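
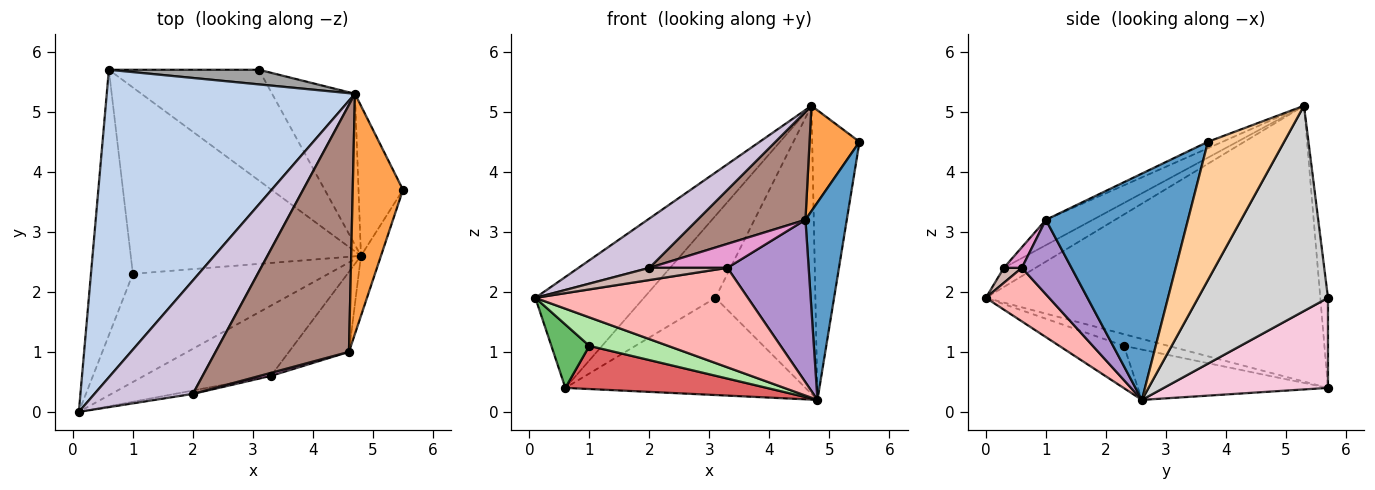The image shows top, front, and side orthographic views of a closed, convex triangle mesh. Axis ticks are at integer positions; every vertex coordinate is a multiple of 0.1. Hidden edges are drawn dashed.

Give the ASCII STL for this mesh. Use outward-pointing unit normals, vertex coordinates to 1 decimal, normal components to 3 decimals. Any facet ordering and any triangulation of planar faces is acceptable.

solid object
 facet normal 0.957 -0.278 -0.085
  outer loop
   vertex 4.6 1.0 3.2
   vertex 4.8 2.6 0.2
   vertex 5.5 3.7 4.5
  endloop
 endfacet
 facet normal -0.723 0.235 0.650
  outer loop
   vertex 4.7 5.3 5.1
   vertex 0.6 5.7 0.4
   vertex 0.1 0.0 1.9
  endloop
 endfacet
 facet normal -0.116 -0.399 0.909
  outer loop
   vertex 4.7 5.3 5.1
   vertex 4.6 1.0 3.2
   vertex 5.5 3.7 4.5
  endloop
 endfacet
 facet normal 0.820 0.509 -0.264
  outer loop
   vertex 4.7 5.3 5.1
   vertex 5.5 3.7 4.5
   vertex 4.8 2.6 0.2
  endloop
 endfacet
 facet normal -0.262 -0.224 -0.939
  outer loop
   vertex 1.0 2.3 1.1
   vertex 0.1 0.0 1.9
   vertex 0.6 5.7 0.4
  endloop
 endfacet
 facet normal -0.205 -0.249 -0.947
  outer loop
   vertex 1.0 2.3 1.1
   vertex 4.8 2.6 0.2
   vertex 0.1 0.0 1.9
  endloop
 endfacet
 facet normal -0.208 -0.221 -0.953
  outer loop
   vertex 1.0 2.3 1.1
   vertex 0.6 5.7 0.4
   vertex 4.8 2.6 0.2
  endloop
 endfacet
 facet normal 0.236 -0.794 -0.560
  outer loop
   vertex 3.3 0.6 2.4
   vertex 0.1 0.0 1.9
   vertex 4.8 2.6 0.2
  endloop
 endfacet
 facet normal 0.481 -0.787 -0.388
  outer loop
   vertex 3.3 0.6 2.4
   vertex 4.8 2.6 0.2
   vertex 4.6 1.0 3.2
  endloop
 endfacet
 facet normal -0.176 -0.393 0.903
  outer loop
   vertex 2.0 0.3 2.4
   vertex 4.7 5.3 5.1
   vertex 0.1 0.0 1.9
  endloop
 endfacet
 facet normal -0.171 -0.395 0.903
  outer loop
   vertex 2.0 0.3 2.4
   vertex 4.6 1.0 3.2
   vertex 4.7 5.3 5.1
  endloop
 endfacet
 facet normal 0.217 -0.941 -0.261
  outer loop
   vertex 2.0 0.3 2.4
   vertex 0.1 0.0 1.9
   vertex 3.3 0.6 2.4
  endloop
 endfacet
 facet normal 0.223 -0.967 0.121
  outer loop
   vertex 2.0 0.3 2.4
   vertex 3.3 0.6 2.4
   vertex 4.6 1.0 3.2
  endloop
 endfacet
 facet normal 0.411 0.601 -0.685
  outer loop
   vertex 3.1 5.7 1.9
   vertex 4.8 2.6 0.2
   vertex 0.6 5.7 0.4
  endloop
 endfacet
 facet normal -0.105 0.979 0.175
  outer loop
   vertex 3.1 5.7 1.9
   vertex 0.6 5.7 0.4
   vertex 4.7 5.3 5.1
  endloop
 endfacet
 facet normal 0.755 0.581 -0.305
  outer loop
   vertex 3.1 5.7 1.9
   vertex 4.7 5.3 5.1
   vertex 4.8 2.6 0.2
  endloop
 endfacet
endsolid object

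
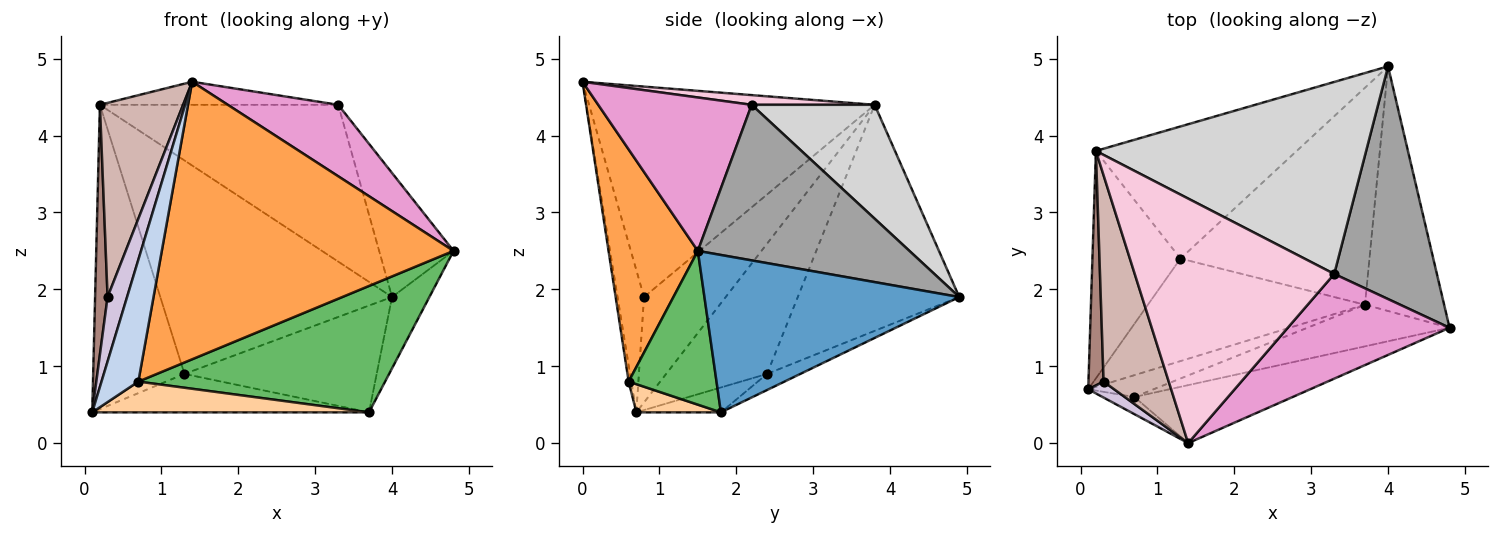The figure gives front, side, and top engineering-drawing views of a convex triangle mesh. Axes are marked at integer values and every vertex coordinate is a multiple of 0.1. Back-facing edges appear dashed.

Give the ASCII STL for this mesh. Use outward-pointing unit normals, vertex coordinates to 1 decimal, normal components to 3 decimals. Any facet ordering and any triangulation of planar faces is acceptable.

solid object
 facet normal 0.886 0.130 -0.445
  outer loop
   vertex 3.7 1.8 0.4
   vertex 4.0 4.9 1.9
   vertex 4.8 1.5 2.5
  endloop
 endfacet
 facet normal -0.072 -0.988 -0.139
  outer loop
   vertex 0.7 0.6 0.8
   vertex 1.4 0.0 4.7
   vertex 0.1 0.7 0.4
  endloop
 endfacet
 facet normal 0.287 -0.938 -0.196
  outer loop
   vertex 0.7 0.6 0.8
   vertex 4.8 1.5 2.5
   vertex 1.4 0.0 4.7
  endloop
 endfacet
 facet normal 0.242 -0.792 -0.561
  outer loop
   vertex 0.7 0.6 0.8
   vertex 0.1 0.7 0.4
   vertex 3.7 1.8 0.4
  endloop
 endfacet
 facet normal 0.320 -0.900 -0.296
  outer loop
   vertex 0.7 0.6 0.8
   vertex 3.7 1.8 0.4
   vertex 4.8 1.5 2.5
  endloop
 endfacet
 facet normal -0.663 0.600 -0.448
  outer loop
   vertex 1.3 2.4 0.9
   vertex 0.1 0.7 0.4
   vertex 0.2 3.8 4.4
  endloop
 endfacet
 facet normal -0.510 0.732 -0.453
  outer loop
   vertex 1.3 2.4 0.9
   vertex 0.2 3.8 4.4
   vertex 4.0 4.9 1.9
  endloop
 endfacet
 facet normal -0.107 0.349 -0.931
  outer loop
   vertex 1.3 2.4 0.9
   vertex 3.7 1.8 0.4
   vertex 0.1 0.7 0.4
  endloop
 endfacet
 facet normal -0.076 0.440 -0.895
  outer loop
   vertex 1.3 2.4 0.9
   vertex 4.0 4.9 1.9
   vertex 3.7 1.8 0.4
  endloop
 endfacet
 facet normal -0.797 -0.587 0.145
  outer loop
   vertex 0.3 0.8 1.9
   vertex 0.1 0.7 0.4
   vertex 1.4 0.0 4.7
  endloop
 endfacet
 facet normal -0.979 -0.150 0.140
  outer loop
   vertex 0.3 0.8 1.9
   vertex 0.2 3.8 4.4
   vertex 0.1 0.7 0.4
  endloop
 endfacet
 facet normal -0.920 -0.268 0.285
  outer loop
   vertex 0.3 0.8 1.9
   vertex 1.4 0.0 4.7
   vertex 0.2 3.8 4.4
  endloop
 endfacet
 facet normal 0.617 -0.444 0.650
  outer loop
   vertex 3.3 2.2 4.4
   vertex 1.4 0.0 4.7
   vertex 4.8 1.5 2.5
  endloop
 endfacet
 facet normal 0.048 0.094 0.994
  outer loop
   vertex 3.3 2.2 4.4
   vertex 0.2 3.8 4.4
   vertex 1.4 0.0 4.7
  endloop
 endfacet
 facet normal 0.801 0.282 0.528
  outer loop
   vertex 3.3 2.2 4.4
   vertex 4.8 1.5 2.5
   vertex 4.0 4.9 1.9
  endloop
 endfacet
 facet normal 0.310 0.601 0.736
  outer loop
   vertex 3.3 2.2 4.4
   vertex 4.0 4.9 1.9
   vertex 0.2 3.8 4.4
  endloop
 endfacet
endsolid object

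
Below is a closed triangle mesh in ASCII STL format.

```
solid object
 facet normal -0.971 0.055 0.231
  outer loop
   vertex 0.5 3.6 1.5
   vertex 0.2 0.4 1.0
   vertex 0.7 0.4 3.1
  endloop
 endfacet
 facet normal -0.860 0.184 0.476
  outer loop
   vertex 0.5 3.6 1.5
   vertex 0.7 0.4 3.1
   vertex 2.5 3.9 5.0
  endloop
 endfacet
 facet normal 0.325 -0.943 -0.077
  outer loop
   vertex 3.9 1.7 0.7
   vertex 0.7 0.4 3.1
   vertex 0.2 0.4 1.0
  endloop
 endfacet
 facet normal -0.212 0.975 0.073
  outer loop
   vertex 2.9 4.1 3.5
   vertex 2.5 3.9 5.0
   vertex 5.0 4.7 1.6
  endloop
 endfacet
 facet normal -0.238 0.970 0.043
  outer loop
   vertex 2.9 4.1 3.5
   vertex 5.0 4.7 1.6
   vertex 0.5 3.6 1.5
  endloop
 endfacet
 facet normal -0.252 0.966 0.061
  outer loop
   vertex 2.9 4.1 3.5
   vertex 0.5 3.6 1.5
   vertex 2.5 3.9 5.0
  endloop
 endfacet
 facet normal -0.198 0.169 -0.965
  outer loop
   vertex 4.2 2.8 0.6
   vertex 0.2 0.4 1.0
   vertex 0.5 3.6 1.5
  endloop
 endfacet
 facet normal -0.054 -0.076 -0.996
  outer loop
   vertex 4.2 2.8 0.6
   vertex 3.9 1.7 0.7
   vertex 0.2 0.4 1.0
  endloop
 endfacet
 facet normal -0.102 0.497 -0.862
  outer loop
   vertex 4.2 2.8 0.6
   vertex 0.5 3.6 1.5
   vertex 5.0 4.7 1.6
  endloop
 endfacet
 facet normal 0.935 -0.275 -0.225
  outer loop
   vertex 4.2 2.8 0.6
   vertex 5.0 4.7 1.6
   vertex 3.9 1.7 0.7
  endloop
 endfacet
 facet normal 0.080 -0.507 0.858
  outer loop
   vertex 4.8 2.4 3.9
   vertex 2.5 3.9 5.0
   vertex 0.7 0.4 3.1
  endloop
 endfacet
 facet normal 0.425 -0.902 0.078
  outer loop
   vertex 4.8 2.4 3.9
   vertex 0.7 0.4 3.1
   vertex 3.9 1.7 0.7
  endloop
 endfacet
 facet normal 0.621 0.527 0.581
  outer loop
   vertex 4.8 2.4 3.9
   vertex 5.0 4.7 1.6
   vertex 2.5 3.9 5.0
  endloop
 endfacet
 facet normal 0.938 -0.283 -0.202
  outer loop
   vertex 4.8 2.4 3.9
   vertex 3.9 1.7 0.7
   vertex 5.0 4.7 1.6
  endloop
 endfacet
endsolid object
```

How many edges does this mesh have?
21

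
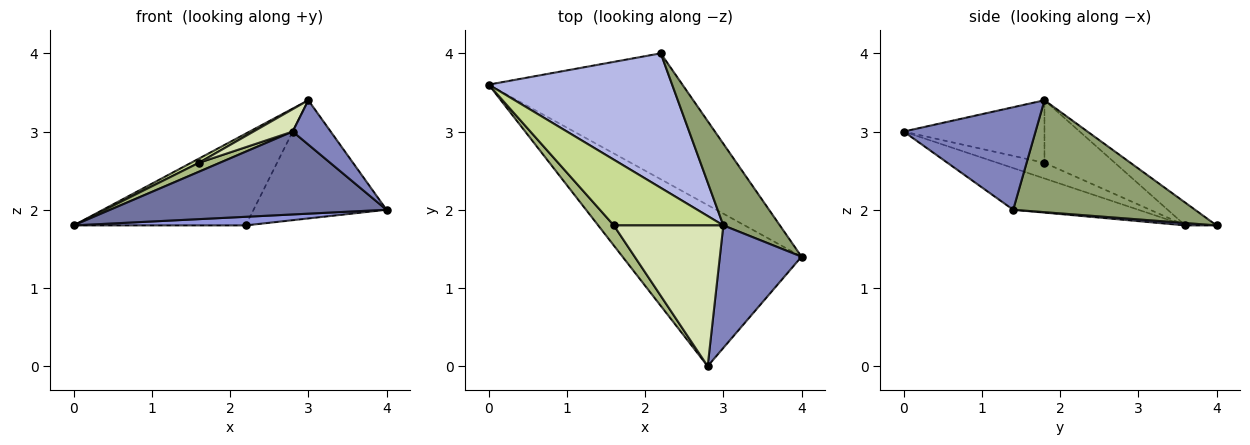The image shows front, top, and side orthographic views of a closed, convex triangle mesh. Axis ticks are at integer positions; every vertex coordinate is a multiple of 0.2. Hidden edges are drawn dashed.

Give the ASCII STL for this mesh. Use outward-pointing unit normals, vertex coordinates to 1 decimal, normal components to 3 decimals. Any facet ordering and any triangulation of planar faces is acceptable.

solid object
 facet normal -0.203 -0.448 -0.871
  outer loop
   vertex 2.8 0.0 3.0
   vertex 0.0 3.6 1.8
   vertex 4.0 1.4 2.0
  endloop
 endfacet
 facet normal 0.763 -0.220 0.608
  outer loop
   vertex 3.0 1.8 3.4
   vertex 2.8 0.0 3.0
   vertex 4.0 1.4 2.0
  endloop
 endfacet
 facet normal 0.012 -0.068 -0.998
  outer loop
   vertex 2.2 4.0 1.8
   vertex 4.0 1.4 2.0
   vertex 0.0 3.6 1.8
  endloop
 endfacet
 facet normal -0.102 0.561 0.822
  outer loop
   vertex 2.2 4.0 1.8
   vertex 0.0 3.6 1.8
   vertex 3.0 1.8 3.4
  endloop
 endfacet
 facet normal 0.747 0.547 0.378
  outer loop
   vertex 2.2 4.0 1.8
   vertex 3.0 1.8 3.4
   vertex 4.0 1.4 2.0
  endloop
 endfacet
 facet normal -0.675 -0.300 0.675
  outer loop
   vertex 1.6 1.8 2.6
   vertex 0.0 3.6 1.8
   vertex 2.8 0.0 3.0
  endloop
 endfacet
 facet normal -0.495 -0.055 0.867
  outer loop
   vertex 1.6 1.8 2.6
   vertex 3.0 1.8 3.4
   vertex 0.0 3.6 1.8
  endloop
 endfacet
 facet normal -0.491 -0.137 0.860
  outer loop
   vertex 1.6 1.8 2.6
   vertex 2.8 0.0 3.0
   vertex 3.0 1.8 3.4
  endloop
 endfacet
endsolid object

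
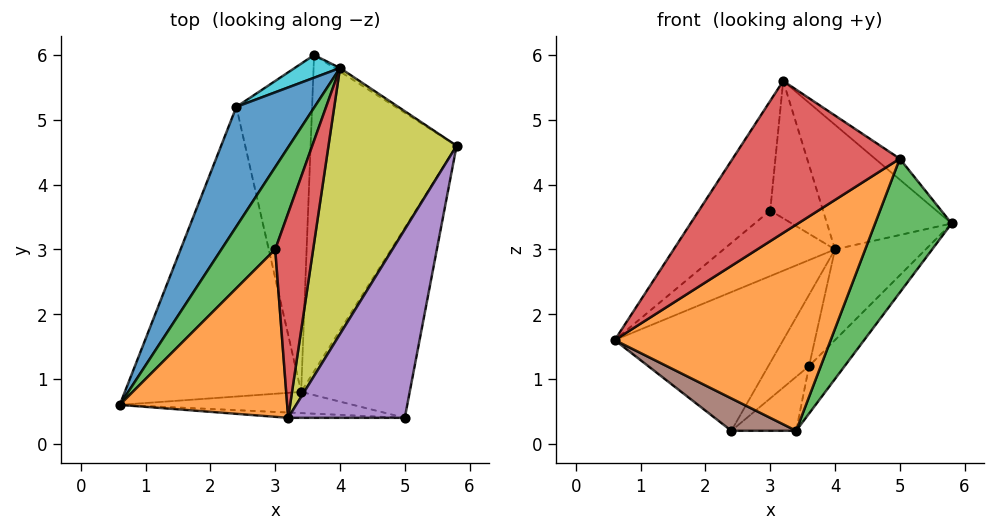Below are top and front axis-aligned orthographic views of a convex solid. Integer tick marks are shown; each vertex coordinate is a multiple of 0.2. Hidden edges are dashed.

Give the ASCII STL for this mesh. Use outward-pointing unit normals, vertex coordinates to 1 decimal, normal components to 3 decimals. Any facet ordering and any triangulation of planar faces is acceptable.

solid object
 facet normal 0.735 0.101 -0.671
  outer loop
   vertex 3.4 0.8 0.2
   vertex 3.6 6.0 1.2
   vertex 5.8 4.6 3.4
  endloop
 endfacet
 facet normal 0.020 -0.995 -0.102
  outer loop
   vertex 5.0 0.4 4.4
   vertex 0.6 0.6 1.6
   vertex 3.4 0.8 0.2
  endloop
 endfacet
 facet normal 0.895 -0.257 -0.365
  outer loop
   vertex 5.0 0.4 4.4
   vertex 3.4 0.8 0.2
   vertex 5.8 4.6 3.4
  endloop
 endfacet
 facet normal -0.023 -0.999 -0.035
  outer loop
   vertex 3.2 0.4 5.6
   vertex 0.6 0.6 1.6
   vertex 5.0 0.4 4.4
  endloop
 endfacet
 facet normal 0.552 0.092 0.829
  outer loop
   vertex 3.2 0.4 5.6
   vertex 5.0 0.4 4.4
   vertex 5.8 4.6 3.4
  endloop
 endfacet
 facet normal -0.439 -0.100 -0.893
  outer loop
   vertex 2.4 5.2 0.2
   vertex 3.4 0.8 0.2
   vertex 0.6 0.6 1.6
  endloop
 endfacet
 facet normal 0.581 0.132 -0.803
  outer loop
   vertex 2.4 5.2 0.2
   vertex 3.6 6.0 1.2
   vertex 3.4 0.8 0.2
  endloop
 endfacet
 facet normal 0.559 0.828 -0.032
  outer loop
   vertex 4.0 5.8 3.0
   vertex 5.8 4.6 3.4
   vertex 3.6 6.0 1.2
  endloop
 endfacet
 facet normal 0.081 0.423 0.903
  outer loop
   vertex 4.0 5.8 3.0
   vertex 3.2 0.4 5.6
   vertex 5.8 4.6 3.4
  endloop
 endfacet
 facet normal -0.664 0.713 0.227
  outer loop
   vertex 4.0 5.8 3.0
   vertex 3.6 6.0 1.2
   vertex 2.4 5.2 0.2
  endloop
 endfacet
 facet normal -0.819 0.435 0.375
  outer loop
   vertex 4.0 5.8 3.0
   vertex 2.4 5.2 0.2
   vertex 0.6 0.6 1.6
  endloop
 endfacet
 facet normal -0.780 0.343 0.524
  outer loop
   vertex 3.0 3.0 3.6
   vertex 0.6 0.6 1.6
   vertex 3.2 0.4 5.6
  endloop
 endfacet
 facet normal -0.787 0.384 0.483
  outer loop
   vertex 3.0 3.0 3.6
   vertex 4.0 5.8 3.0
   vertex 0.6 0.6 1.6
  endloop
 endfacet
 facet normal -0.728 0.382 0.569
  outer loop
   vertex 3.0 3.0 3.6
   vertex 3.2 0.4 5.6
   vertex 4.0 5.8 3.0
  endloop
 endfacet
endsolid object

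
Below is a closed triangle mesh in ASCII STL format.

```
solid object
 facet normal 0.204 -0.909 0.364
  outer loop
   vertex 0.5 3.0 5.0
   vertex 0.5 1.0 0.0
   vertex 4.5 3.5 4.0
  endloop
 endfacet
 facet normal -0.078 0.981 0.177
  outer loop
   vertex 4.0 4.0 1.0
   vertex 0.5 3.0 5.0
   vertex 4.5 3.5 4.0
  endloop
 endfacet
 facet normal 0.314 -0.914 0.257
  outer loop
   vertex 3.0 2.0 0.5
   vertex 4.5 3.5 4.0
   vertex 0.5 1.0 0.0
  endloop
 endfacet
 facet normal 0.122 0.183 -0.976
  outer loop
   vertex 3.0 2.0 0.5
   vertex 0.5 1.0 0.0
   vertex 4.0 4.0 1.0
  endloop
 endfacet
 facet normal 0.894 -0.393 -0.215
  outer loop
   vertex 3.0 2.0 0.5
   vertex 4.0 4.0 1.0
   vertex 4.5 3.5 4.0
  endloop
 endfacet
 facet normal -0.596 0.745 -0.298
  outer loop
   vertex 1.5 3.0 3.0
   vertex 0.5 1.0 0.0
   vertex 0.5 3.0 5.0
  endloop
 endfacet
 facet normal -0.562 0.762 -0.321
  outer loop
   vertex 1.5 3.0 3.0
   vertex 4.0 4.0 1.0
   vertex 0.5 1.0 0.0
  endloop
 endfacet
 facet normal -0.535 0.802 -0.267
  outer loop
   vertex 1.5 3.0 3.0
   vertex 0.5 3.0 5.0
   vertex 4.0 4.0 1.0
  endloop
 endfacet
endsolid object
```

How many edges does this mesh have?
12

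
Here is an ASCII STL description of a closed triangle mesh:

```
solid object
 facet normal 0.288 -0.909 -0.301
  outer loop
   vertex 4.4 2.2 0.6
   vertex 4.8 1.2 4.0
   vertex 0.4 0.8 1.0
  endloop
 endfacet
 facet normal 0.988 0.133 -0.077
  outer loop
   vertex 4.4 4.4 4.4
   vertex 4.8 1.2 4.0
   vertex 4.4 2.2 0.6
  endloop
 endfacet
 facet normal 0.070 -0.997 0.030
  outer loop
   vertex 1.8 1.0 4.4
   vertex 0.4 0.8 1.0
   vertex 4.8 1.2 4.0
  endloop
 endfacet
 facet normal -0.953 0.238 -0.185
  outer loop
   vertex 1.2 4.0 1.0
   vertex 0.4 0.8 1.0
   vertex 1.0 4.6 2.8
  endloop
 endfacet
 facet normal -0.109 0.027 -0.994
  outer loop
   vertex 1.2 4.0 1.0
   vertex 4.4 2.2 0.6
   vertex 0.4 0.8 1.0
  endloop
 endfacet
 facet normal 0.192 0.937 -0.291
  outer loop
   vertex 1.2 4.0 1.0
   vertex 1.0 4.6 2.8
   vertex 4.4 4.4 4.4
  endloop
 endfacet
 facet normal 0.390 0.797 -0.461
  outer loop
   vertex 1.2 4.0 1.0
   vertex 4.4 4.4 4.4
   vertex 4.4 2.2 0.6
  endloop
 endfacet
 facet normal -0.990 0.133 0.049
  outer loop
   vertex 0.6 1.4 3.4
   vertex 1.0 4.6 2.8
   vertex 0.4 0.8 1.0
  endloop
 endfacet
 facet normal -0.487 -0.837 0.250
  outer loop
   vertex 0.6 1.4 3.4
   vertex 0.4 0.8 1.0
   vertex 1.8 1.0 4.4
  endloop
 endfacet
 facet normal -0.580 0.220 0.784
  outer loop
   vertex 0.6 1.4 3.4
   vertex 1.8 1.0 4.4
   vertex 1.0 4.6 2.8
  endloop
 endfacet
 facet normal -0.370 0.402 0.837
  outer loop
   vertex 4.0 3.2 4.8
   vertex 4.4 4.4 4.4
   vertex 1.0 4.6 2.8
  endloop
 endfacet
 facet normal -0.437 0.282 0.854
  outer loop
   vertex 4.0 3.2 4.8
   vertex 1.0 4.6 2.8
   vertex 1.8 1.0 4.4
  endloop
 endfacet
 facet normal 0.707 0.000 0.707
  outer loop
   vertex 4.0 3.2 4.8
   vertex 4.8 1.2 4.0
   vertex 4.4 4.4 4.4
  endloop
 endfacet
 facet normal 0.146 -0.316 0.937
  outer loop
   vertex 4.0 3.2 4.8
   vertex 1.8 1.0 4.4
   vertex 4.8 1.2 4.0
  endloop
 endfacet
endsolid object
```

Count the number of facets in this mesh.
14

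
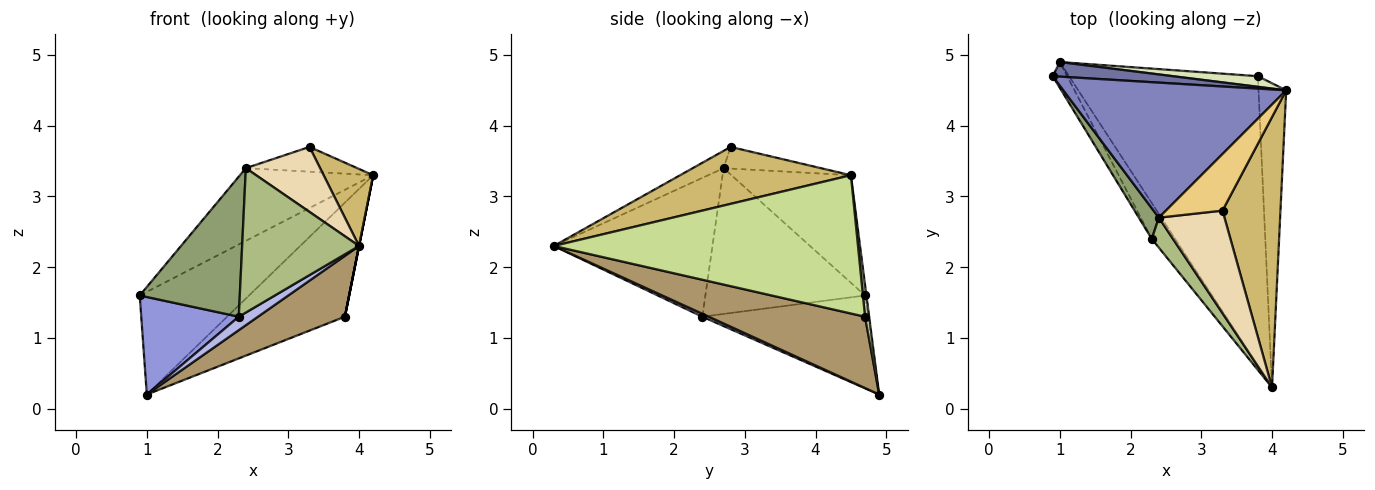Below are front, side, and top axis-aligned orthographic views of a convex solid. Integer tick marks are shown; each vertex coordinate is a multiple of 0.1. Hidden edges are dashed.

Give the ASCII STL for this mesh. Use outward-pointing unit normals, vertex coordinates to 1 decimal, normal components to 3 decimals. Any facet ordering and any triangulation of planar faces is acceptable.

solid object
 facet normal -0.012 0.990 0.141
  outer loop
   vertex 1.0 4.9 0.2
   vertex 0.9 4.7 1.6
   vertex 4.2 4.5 3.3
  endloop
 endfacet
 facet normal -0.391 0.436 0.810
  outer loop
   vertex 2.4 2.7 3.4
   vertex 4.2 4.5 3.3
   vertex 0.9 4.7 1.6
  endloop
 endfacet
 facet normal -0.854 -0.503 -0.133
  outer loop
   vertex 2.3 2.4 1.3
   vertex 0.9 4.7 1.6
   vertex 1.0 4.9 0.2
  endloop
 endfacet
 facet normal 0.116 -0.349 -0.930
  outer loop
   vertex 2.3 2.4 1.3
   vertex 1.0 4.9 0.2
   vertex 4.0 0.3 2.3
  endloop
 endfacet
 facet normal -0.842 -0.527 0.115
  outer loop
   vertex 2.3 2.4 1.3
   vertex 2.4 2.7 3.4
   vertex 0.9 4.7 1.6
  endloop
 endfacet
 facet normal -0.799 -0.589 0.122
  outer loop
   vertex 2.3 2.4 1.3
   vertex 4.0 0.3 2.3
   vertex 2.4 2.7 3.4
  endloop
 endfacet
 facet normal 0.981 0.000 -0.196
  outer loop
   vertex 3.8 4.7 1.3
   vertex 4.2 4.5 3.3
   vertex 4.0 0.3 2.3
  endloop
 endfacet
 facet normal 0.035 0.995 0.093
  outer loop
   vertex 3.8 4.7 1.3
   vertex 1.0 4.9 0.2
   vertex 4.2 4.5 3.3
  endloop
 endfacet
 facet normal 0.347 -0.193 -0.918
  outer loop
   vertex 3.8 4.7 1.3
   vertex 4.0 0.3 2.3
   vertex 1.0 4.9 0.2
  endloop
 endfacet
 facet normal 0.687 -0.199 0.699
  outer loop
   vertex 3.3 2.8 3.7
   vertex 4.0 0.3 2.3
   vertex 4.2 4.5 3.3
  endloop
 endfacet
 facet normal -0.330 0.378 0.865
  outer loop
   vertex 3.3 2.8 3.7
   vertex 4.2 4.5 3.3
   vertex 2.4 2.7 3.4
  endloop
 endfacet
 facet normal -0.217 -0.522 0.825
  outer loop
   vertex 3.3 2.8 3.7
   vertex 2.4 2.7 3.4
   vertex 4.0 0.3 2.3
  endloop
 endfacet
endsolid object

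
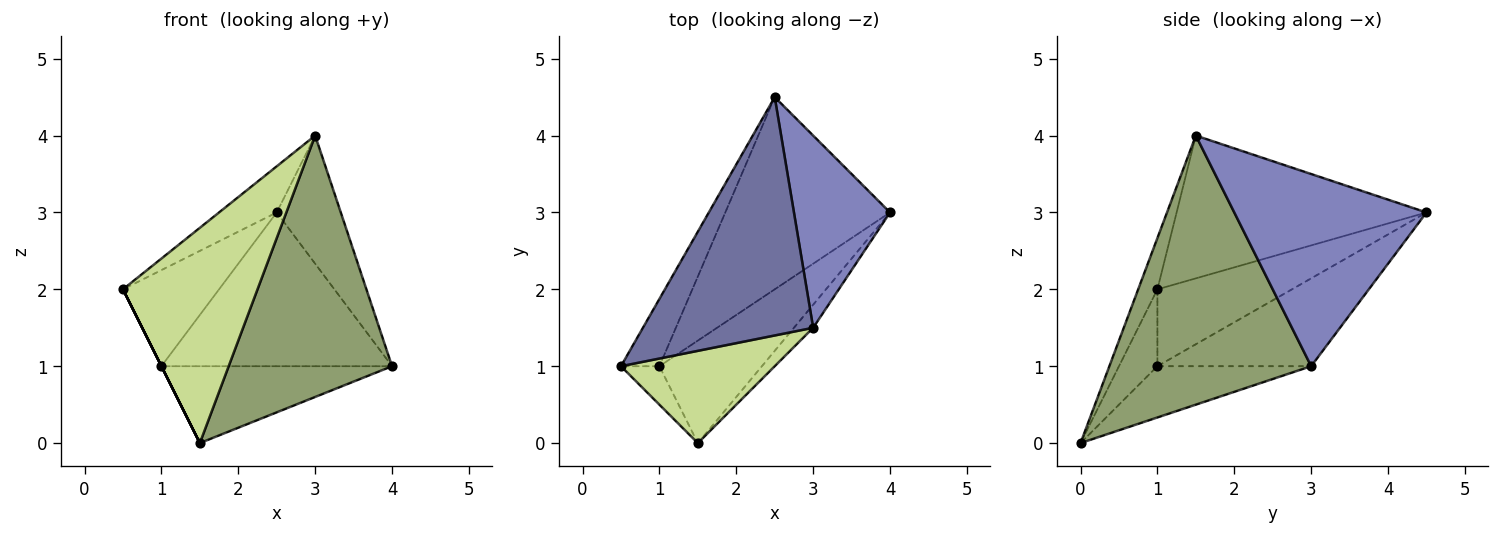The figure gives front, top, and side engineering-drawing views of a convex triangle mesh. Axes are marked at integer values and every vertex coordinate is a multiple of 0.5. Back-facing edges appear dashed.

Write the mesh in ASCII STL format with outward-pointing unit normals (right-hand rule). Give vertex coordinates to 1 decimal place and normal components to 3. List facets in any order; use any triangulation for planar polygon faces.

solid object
 facet normal -0.636 0.147 0.758
  outer loop
   vertex 3.0 1.5 4.0
   vertex 2.5 4.5 3.0
   vertex 0.5 1.0 2.0
  endloop
 endfacet
 facet normal 0.857 0.286 0.429
  outer loop
   vertex 3.0 1.5 4.0
   vertex 4.0 3.0 1.0
   vertex 2.5 4.5 3.0
  endloop
 endfacet
 facet normal -0.754 0.538 -0.377
  outer loop
   vertex 1.0 1.0 1.0
   vertex 0.5 1.0 2.0
   vertex 2.5 4.5 3.0
  endloop
 endfacet
 facet normal -0.384 0.577 -0.721
  outer loop
   vertex 1.0 1.0 1.0
   vertex 2.5 4.5 3.0
   vertex 4.0 3.0 1.0
  endloop
 endfacet
 facet normal 0.776 -0.628 -0.055
  outer loop
   vertex 1.5 0.0 0.0
   vertex 4.0 3.0 1.0
   vertex 3.0 1.5 4.0
  endloop
 endfacet
 facet normal -0.371 0.557 -0.743
  outer loop
   vertex 1.5 0.0 0.0
   vertex 1.0 1.0 1.0
   vertex 4.0 3.0 1.0
  endloop
 endfacet
 facet normal -0.130 -0.911 0.391
  outer loop
   vertex 1.5 0.0 0.0
   vertex 3.0 1.5 4.0
   vertex 0.5 1.0 2.0
  endloop
 endfacet
 facet normal -0.894 0.000 -0.447
  outer loop
   vertex 1.5 0.0 0.0
   vertex 0.5 1.0 2.0
   vertex 1.0 1.0 1.0
  endloop
 endfacet
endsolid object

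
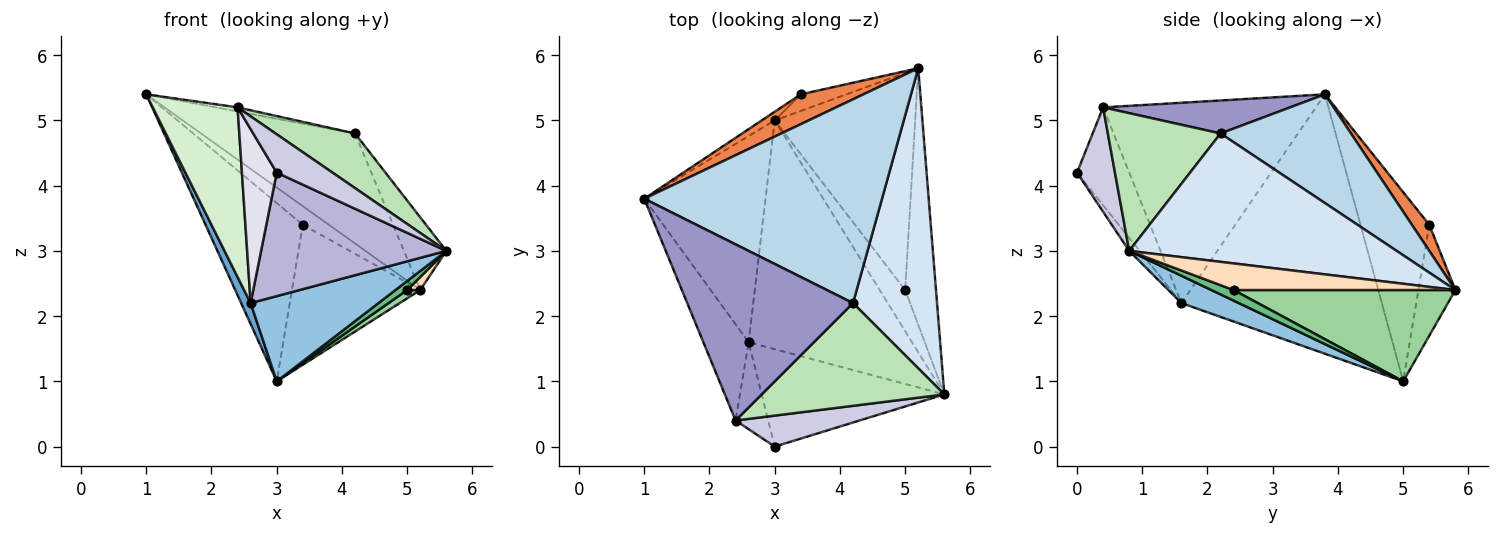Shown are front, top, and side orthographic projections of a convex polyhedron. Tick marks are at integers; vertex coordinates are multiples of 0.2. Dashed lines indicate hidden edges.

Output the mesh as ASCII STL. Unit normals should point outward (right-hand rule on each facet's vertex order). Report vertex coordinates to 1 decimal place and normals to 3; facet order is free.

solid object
 facet normal -0.905 -0.043 -0.423
  outer loop
   vertex 2.6 1.6 2.2
   vertex 1.0 3.8 5.4
   vertex 3.0 5.0 1.0
  endloop
 endfacet
 facet normal 0.155 -0.345 -0.926
  outer loop
   vertex 2.6 1.6 2.2
   vertex 3.0 5.0 1.0
   vertex 5.6 0.8 3.0
  endloop
 endfacet
 facet normal 0.373 0.441 0.816
  outer loop
   vertex 4.2 2.2 4.8
   vertex 5.2 5.8 2.4
   vertex 1.0 3.8 5.4
  endloop
 endfacet
 facet normal 0.829 0.132 0.543
  outer loop
   vertex 4.2 2.2 4.8
   vertex 5.6 0.8 3.0
   vertex 5.2 5.8 2.4
  endloop
 endfacet
 facet normal 0.333 0.500 0.800
  outer loop
   vertex 3.4 5.4 3.4
   vertex 1.0 3.8 5.4
   vertex 5.2 5.8 2.4
  endloop
 endfacet
 facet normal -0.577 0.816 -0.040
  outer loop
   vertex 3.4 5.4 3.4
   vertex 3.0 5.0 1.0
   vertex 1.0 3.8 5.4
  endloop
 endfacet
 facet normal -0.275 0.955 -0.113
  outer loop
   vertex 3.4 5.4 3.4
   vertex 5.2 5.8 2.4
   vertex 3.0 5.0 1.0
  endloop
 endfacet
 facet normal 0.653 -0.038 -0.756
  outer loop
   vertex 5.0 2.4 2.4
   vertex 5.2 5.8 2.4
   vertex 5.6 0.8 3.0
  endloop
 endfacet
 facet normal 0.375 -0.199 -0.905
  outer loop
   vertex 5.0 2.4 2.4
   vertex 5.6 0.8 3.0
   vertex 3.0 5.0 1.0
  endloop
 endfacet
 facet normal 0.545 -0.032 -0.838
  outer loop
   vertex 5.0 2.4 2.4
   vertex 3.0 5.0 1.0
   vertex 5.2 5.8 2.4
  endloop
 endfacet
 facet normal 0.554 -0.391 0.735
  outer loop
   vertex 2.4 0.4 5.2
   vertex 5.6 0.8 3.0
   vertex 4.2 2.2 4.8
  endloop
 endfacet
 facet normal -0.909 -0.362 -0.206
  outer loop
   vertex 2.4 0.4 5.2
   vertex 1.0 3.8 5.4
   vertex 2.6 1.6 2.2
  endloop
 endfacet
 facet normal 0.195 0.023 0.981
  outer loop
   vertex 2.4 0.4 5.2
   vertex 4.2 2.2 4.8
   vertex 1.0 3.8 5.4
  endloop
 endfacet
 facet normal -0.044 -0.784 -0.619
  outer loop
   vertex 3.0 0.0 4.2
   vertex 2.6 1.6 2.2
   vertex 5.6 0.8 3.0
  endloop
 endfacet
 facet normal 0.468 -0.687 0.556
  outer loop
   vertex 3.0 0.0 4.2
   vertex 5.6 0.8 3.0
   vertex 2.4 0.4 5.2
  endloop
 endfacet
 facet normal -0.802 -0.535 -0.267
  outer loop
   vertex 3.0 0.0 4.2
   vertex 2.4 0.4 5.2
   vertex 2.6 1.6 2.2
  endloop
 endfacet
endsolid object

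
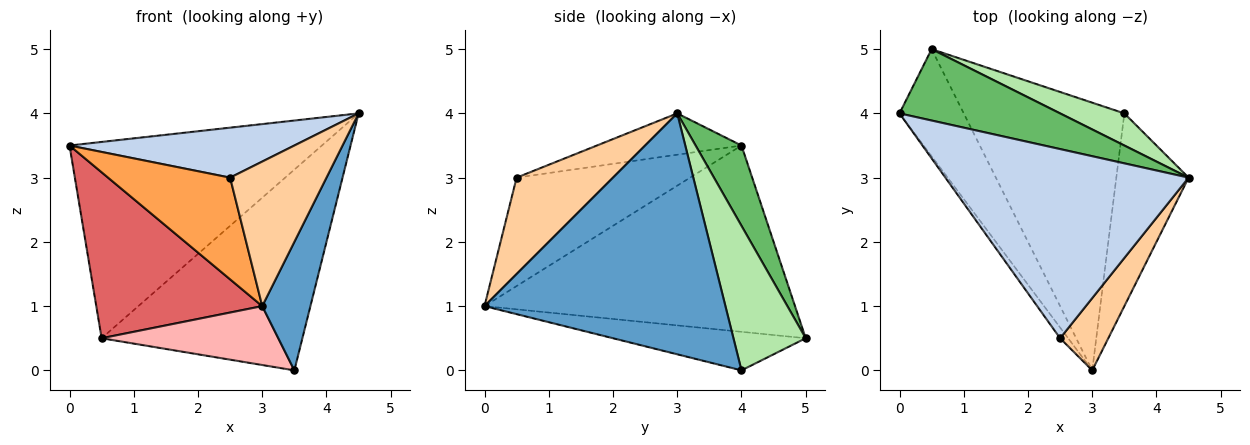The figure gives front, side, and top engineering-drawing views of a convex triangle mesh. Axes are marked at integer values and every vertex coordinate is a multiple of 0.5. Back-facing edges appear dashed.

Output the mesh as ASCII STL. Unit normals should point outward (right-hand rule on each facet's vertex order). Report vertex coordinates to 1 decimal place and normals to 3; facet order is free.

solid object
 facet normal 0.941 -0.188 -0.282
  outer loop
   vertex 3.5 4.0 0.0
   vertex 4.5 3.0 4.0
   vertex 3.0 0.0 1.0
  endloop
 endfacet
 facet normal -0.162 -0.252 0.954
  outer loop
   vertex 2.5 0.5 3.0
   vertex 4.5 3.0 4.0
   vertex 0.0 4.0 3.5
  endloop
 endfacet
 facet normal -0.816 -0.574 -0.060
  outer loop
   vertex 2.5 0.5 3.0
   vertex 0.0 4.0 3.5
   vertex 3.0 0.0 1.0
  endloop
 endfacet
 facet normal 0.667 -0.667 0.333
  outer loop
   vertex 2.5 0.5 3.0
   vertex 3.0 0.0 1.0
   vertex 4.5 3.0 4.0
  endloop
 endfacet
 facet normal 0.168 0.926 0.337
  outer loop
   vertex 0.5 5.0 0.5
   vertex 0.0 4.0 3.5
   vertex 4.5 3.0 4.0
  endloop
 endfacet
 facet normal 0.335 0.930 0.149
  outer loop
   vertex 0.5 5.0 0.5
   vertex 4.5 3.0 4.0
   vertex 3.5 4.0 0.0
  endloop
 endfacet
 facet normal -0.844 -0.451 -0.291
  outer loop
   vertex 0.5 5.0 0.5
   vertex 3.0 0.0 1.0
   vertex 0.0 4.0 3.5
  endloop
 endfacet
 facet normal -0.228 -0.209 -0.951
  outer loop
   vertex 0.5 5.0 0.5
   vertex 3.5 4.0 0.0
   vertex 3.0 0.0 1.0
  endloop
 endfacet
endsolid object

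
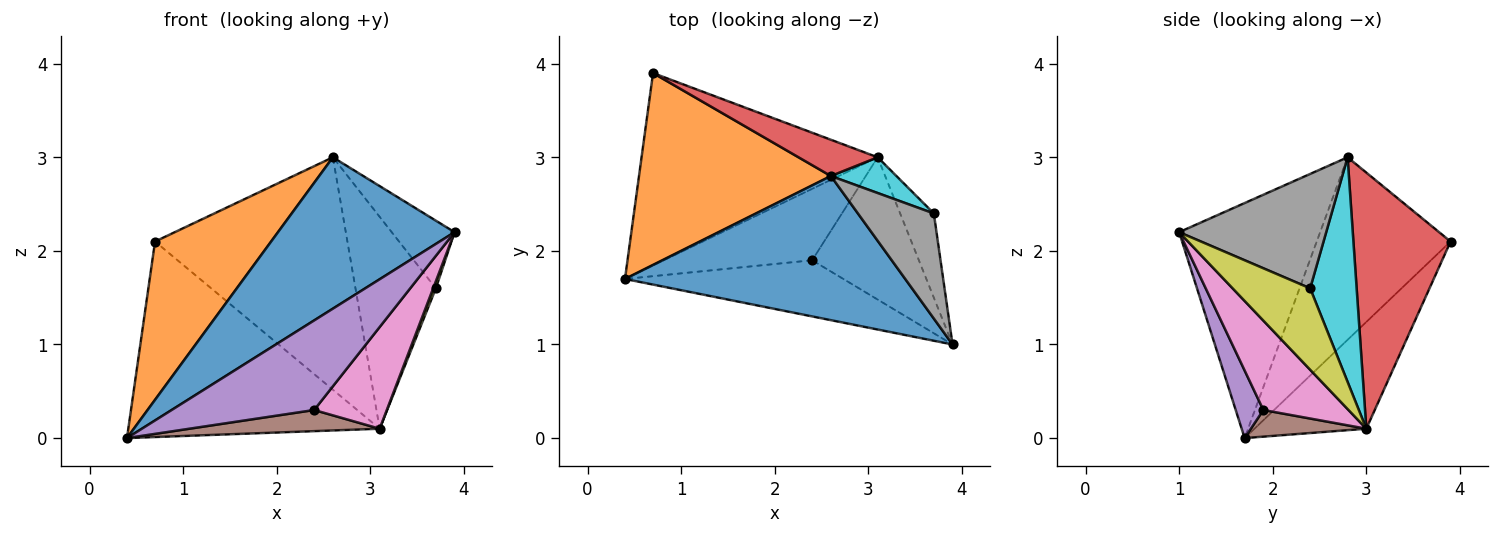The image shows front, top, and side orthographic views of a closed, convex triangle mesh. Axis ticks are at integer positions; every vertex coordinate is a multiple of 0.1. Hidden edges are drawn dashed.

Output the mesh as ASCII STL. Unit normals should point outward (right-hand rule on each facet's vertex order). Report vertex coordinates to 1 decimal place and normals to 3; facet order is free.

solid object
 facet normal -0.501 -0.627 0.597
  outer loop
   vertex 2.6 2.8 3.0
   vertex 0.4 1.7 0.0
   vertex 3.9 1.0 2.2
  endloop
 endfacet
 facet normal -0.592 -0.513 0.622
  outer loop
   vertex 2.6 2.8 3.0
   vertex 0.7 3.9 2.1
   vertex 0.4 1.7 0.0
  endloop
 endfacet
 facet normal -0.302 0.679 -0.669
  outer loop
   vertex 3.1 3.0 0.1
   vertex 0.4 1.7 0.0
   vertex 0.7 3.9 2.1
  endloop
 endfacet
 facet normal 0.446 0.884 0.138
  outer loop
   vertex 3.1 3.0 0.1
   vertex 0.7 3.9 2.1
   vertex 2.6 2.8 3.0
  endloop
 endfacet
 facet normal 0.162 -0.836 -0.524
  outer loop
   vertex 2.4 1.9 0.3
   vertex 3.9 1.0 2.2
   vertex 0.4 1.7 0.0
  endloop
 endfacet
 facet normal 0.170 -0.280 -0.945
  outer loop
   vertex 2.4 1.9 0.3
   vertex 0.4 1.7 0.0
   vertex 3.1 3.0 0.1
  endloop
 endfacet
 facet normal 0.563 -0.481 -0.672
  outer loop
   vertex 2.4 1.9 0.3
   vertex 3.1 3.0 0.1
   vertex 3.9 1.0 2.2
  endloop
 endfacet
 facet normal 0.785 0.335 0.521
  outer loop
   vertex 3.7 2.4 1.6
   vertex 2.6 2.8 3.0
   vertex 3.9 1.0 2.2
  endloop
 endfacet
 facet normal 0.924 -0.032 -0.382
  outer loop
   vertex 3.7 2.4 1.6
   vertex 3.9 1.0 2.2
   vertex 3.1 3.0 0.1
  endloop
 endfacet
 facet normal 0.495 0.857 0.144
  outer loop
   vertex 3.7 2.4 1.6
   vertex 3.1 3.0 0.1
   vertex 2.6 2.8 3.0
  endloop
 endfacet
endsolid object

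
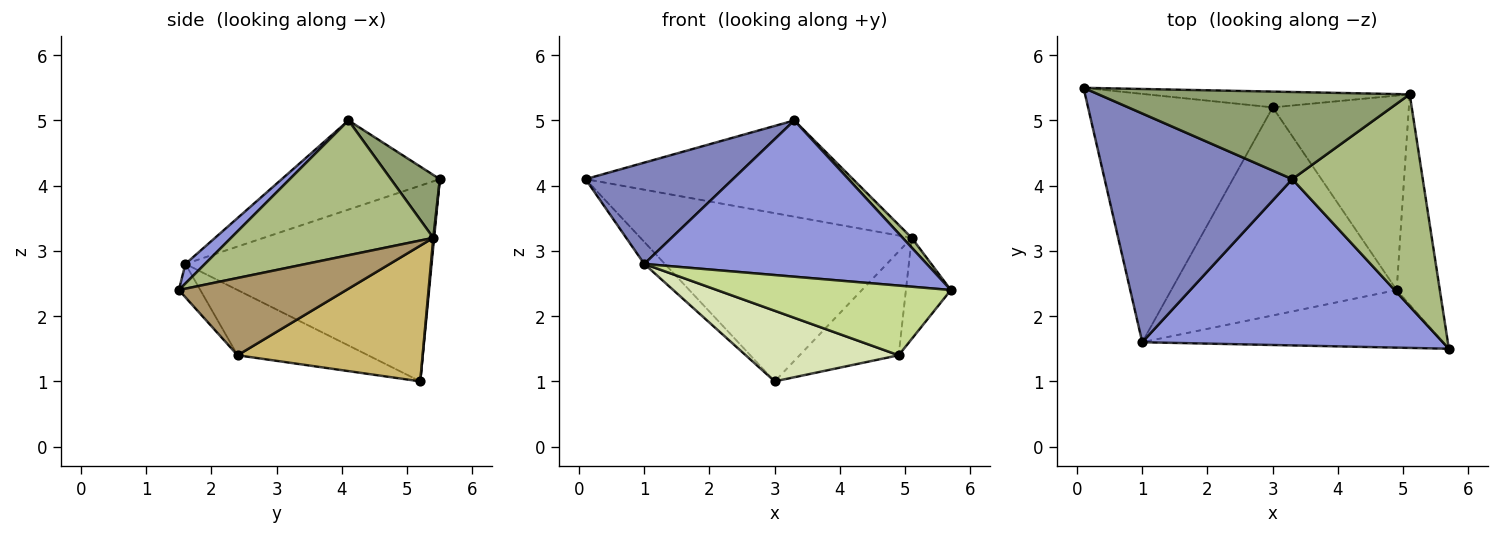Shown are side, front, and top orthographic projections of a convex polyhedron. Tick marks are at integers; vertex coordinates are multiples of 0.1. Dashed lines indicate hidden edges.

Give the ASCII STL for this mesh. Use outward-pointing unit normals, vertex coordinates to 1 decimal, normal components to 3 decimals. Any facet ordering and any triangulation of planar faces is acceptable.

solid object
 facet normal -0.726 0.061 -0.685
  outer loop
   vertex 1.0 1.6 2.8
   vertex 0.1 5.5 4.1
   vertex 3.0 5.2 1.0
  endloop
 endfacet
 facet normal -0.398 -0.371 0.839
  outer loop
   vertex 1.0 1.6 2.8
   vertex 3.3 4.1 5.0
   vertex 0.1 5.5 4.1
  endloop
 endfacet
 facet normal 0.047 -0.684 0.728
  outer loop
   vertex 1.0 1.6 2.8
   vertex 5.7 1.5 2.4
   vertex 3.3 4.1 5.0
  endloop
 endfacet
 facet normal 0.003 0.996 -0.093
  outer loop
   vertex 5.1 5.4 3.2
   vertex 3.0 5.2 1.0
   vertex 0.1 5.5 4.1
  endloop
 endfacet
 facet normal 0.134 0.735 0.665
  outer loop
   vertex 5.1 5.4 3.2
   vertex 0.1 5.5 4.1
   vertex 3.3 4.1 5.0
  endloop
 endfacet
 facet normal 0.718 -0.032 0.695
  outer loop
   vertex 5.1 5.4 3.2
   vertex 3.3 4.1 5.0
   vertex 5.7 1.5 2.4
  endloop
 endfacet
 facet normal -0.070 -0.769 -0.636
  outer loop
   vertex 4.9 2.4 1.4
   vertex 5.7 1.5 2.4
   vertex 1.0 1.6 2.8
  endloop
 endfacet
 facet normal -0.264 -0.310 -0.913
  outer loop
   vertex 4.9 2.4 1.4
   vertex 1.0 1.6 2.8
   vertex 3.0 5.2 1.0
  endloop
 endfacet
 facet normal 0.850 0.228 -0.475
  outer loop
   vertex 4.9 2.4 1.4
   vertex 5.1 5.4 3.2
   vertex 5.7 1.5 2.4
  endloop
 endfacet
 facet normal 0.660 0.353 -0.663
  outer loop
   vertex 4.9 2.4 1.4
   vertex 3.0 5.2 1.0
   vertex 5.1 5.4 3.2
  endloop
 endfacet
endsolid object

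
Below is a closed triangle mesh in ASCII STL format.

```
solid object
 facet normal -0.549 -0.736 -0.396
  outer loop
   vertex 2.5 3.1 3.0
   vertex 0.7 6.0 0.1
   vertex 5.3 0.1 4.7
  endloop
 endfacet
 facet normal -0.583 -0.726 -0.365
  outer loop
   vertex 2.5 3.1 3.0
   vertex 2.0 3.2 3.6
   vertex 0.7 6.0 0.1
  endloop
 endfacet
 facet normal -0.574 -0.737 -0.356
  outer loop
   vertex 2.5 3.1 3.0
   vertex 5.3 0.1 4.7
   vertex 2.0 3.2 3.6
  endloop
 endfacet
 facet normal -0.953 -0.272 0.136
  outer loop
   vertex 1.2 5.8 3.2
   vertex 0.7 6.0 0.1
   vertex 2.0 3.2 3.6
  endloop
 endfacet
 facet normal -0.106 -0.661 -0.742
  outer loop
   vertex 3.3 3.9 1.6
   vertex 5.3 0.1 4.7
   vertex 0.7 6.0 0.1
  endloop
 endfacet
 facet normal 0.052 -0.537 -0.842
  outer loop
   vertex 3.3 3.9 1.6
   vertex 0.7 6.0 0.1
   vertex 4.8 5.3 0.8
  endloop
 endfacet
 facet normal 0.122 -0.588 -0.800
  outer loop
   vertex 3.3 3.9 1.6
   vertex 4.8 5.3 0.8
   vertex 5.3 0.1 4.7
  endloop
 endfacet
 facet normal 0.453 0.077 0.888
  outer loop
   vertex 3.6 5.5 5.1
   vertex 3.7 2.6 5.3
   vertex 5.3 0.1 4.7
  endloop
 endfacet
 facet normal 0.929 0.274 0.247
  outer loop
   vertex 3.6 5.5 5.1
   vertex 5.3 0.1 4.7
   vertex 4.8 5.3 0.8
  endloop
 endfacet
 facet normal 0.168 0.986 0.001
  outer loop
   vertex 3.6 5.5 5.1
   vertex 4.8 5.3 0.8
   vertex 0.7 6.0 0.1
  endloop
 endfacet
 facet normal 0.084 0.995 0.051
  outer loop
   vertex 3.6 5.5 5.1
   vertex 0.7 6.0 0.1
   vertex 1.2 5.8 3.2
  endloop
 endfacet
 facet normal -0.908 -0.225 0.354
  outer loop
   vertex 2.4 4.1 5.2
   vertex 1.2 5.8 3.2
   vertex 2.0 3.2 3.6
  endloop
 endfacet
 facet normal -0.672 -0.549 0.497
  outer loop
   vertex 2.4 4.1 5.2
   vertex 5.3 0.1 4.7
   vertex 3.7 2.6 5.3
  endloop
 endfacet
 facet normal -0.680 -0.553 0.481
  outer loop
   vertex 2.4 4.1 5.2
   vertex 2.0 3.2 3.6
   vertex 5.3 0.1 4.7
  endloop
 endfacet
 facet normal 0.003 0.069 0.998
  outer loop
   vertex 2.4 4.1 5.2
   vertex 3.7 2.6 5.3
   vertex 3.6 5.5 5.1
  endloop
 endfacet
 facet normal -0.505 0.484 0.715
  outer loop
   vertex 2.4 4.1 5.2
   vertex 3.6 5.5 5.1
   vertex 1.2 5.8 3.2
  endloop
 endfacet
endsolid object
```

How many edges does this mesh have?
24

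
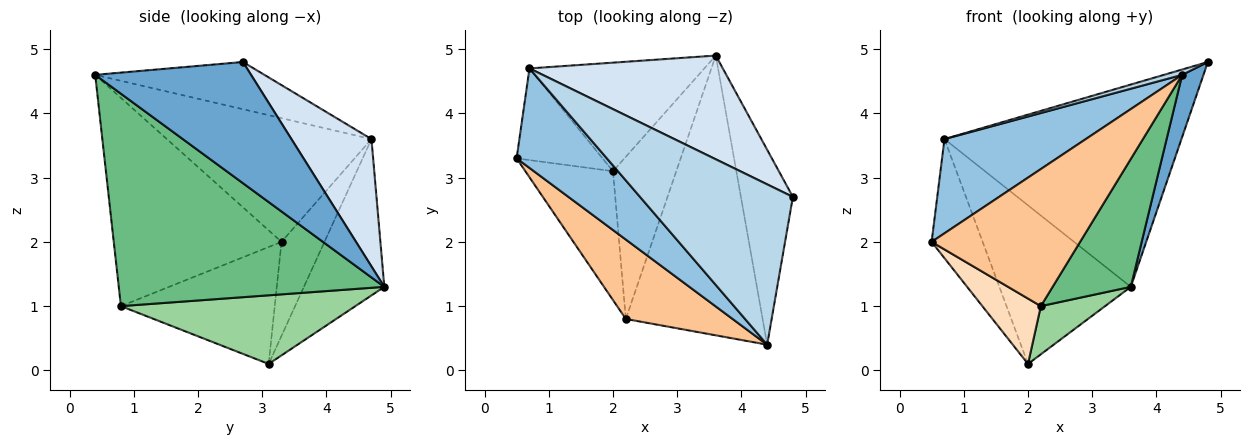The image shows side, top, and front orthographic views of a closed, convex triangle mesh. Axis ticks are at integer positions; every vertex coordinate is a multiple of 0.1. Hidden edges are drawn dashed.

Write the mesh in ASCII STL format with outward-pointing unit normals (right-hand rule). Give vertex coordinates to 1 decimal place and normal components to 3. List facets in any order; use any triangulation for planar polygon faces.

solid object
 facet normal 0.912 -0.125 -0.391
  outer loop
   vertex 3.6 4.9 1.3
   vertex 4.8 2.7 4.8
   vertex 4.4 0.4 4.6
  endloop
 endfacet
 facet normal -0.705 -0.487 0.515
  outer loop
   vertex 0.7 4.7 3.6
   vertex 0.5 3.3 2.0
   vertex 4.4 0.4 4.6
  endloop
 endfacet
 facet normal -0.295 -0.032 0.955
  outer loop
   vertex 0.7 4.7 3.6
   vertex 4.4 0.4 4.6
   vertex 4.8 2.7 4.8
  endloop
 endfacet
 facet normal 0.288 0.852 0.437
  outer loop
   vertex 0.7 4.7 3.6
   vertex 4.8 2.7 4.8
   vertex 3.6 4.9 1.3
  endloop
 endfacet
 facet normal -0.555 0.659 -0.507
  outer loop
   vertex 0.7 4.7 3.6
   vertex 2.0 3.1 0.1
   vertex 0.5 3.3 2.0
  endloop
 endfacet
 facet normal -0.451 0.737 -0.504
  outer loop
   vertex 0.7 4.7 3.6
   vertex 3.6 4.9 1.3
   vertex 2.0 3.1 0.1
  endloop
 endfacet
 facet normal -0.699 -0.619 0.358
  outer loop
   vertex 2.2 0.8 1.0
   vertex 4.4 0.4 4.6
   vertex 0.5 3.3 2.0
  endloop
 endfacet
 facet normal -0.766 -0.291 -0.574
  outer loop
   vertex 2.2 0.8 1.0
   vertex 0.5 3.3 2.0
   vertex 2.0 3.1 0.1
  endloop
 endfacet
 facet normal 0.816 -0.240 -0.525
  outer loop
   vertex 2.2 0.8 1.0
   vertex 3.6 4.9 1.3
   vertex 4.4 0.4 4.6
  endloop
 endfacet
 facet normal 0.721 -0.197 -0.665
  outer loop
   vertex 2.2 0.8 1.0
   vertex 2.0 3.1 0.1
   vertex 3.6 4.9 1.3
  endloop
 endfacet
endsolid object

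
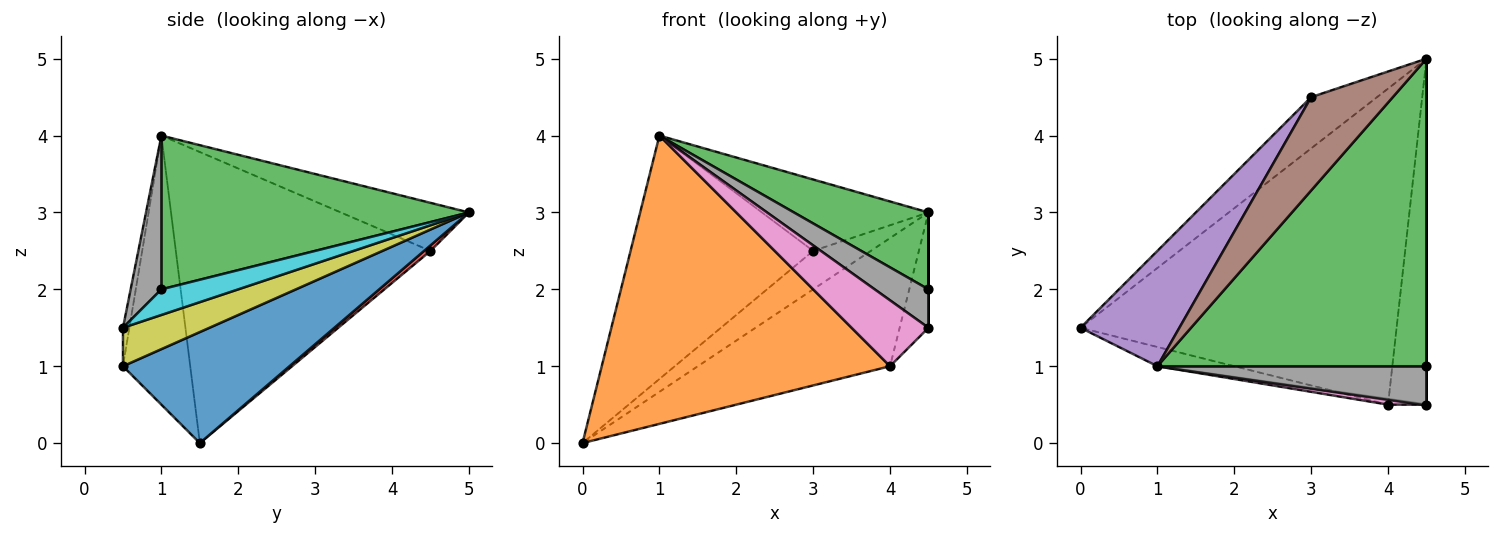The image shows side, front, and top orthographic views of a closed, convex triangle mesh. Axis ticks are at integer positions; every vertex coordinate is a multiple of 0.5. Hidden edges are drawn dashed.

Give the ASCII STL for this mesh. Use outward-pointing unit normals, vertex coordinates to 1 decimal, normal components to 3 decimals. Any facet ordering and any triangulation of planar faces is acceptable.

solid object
 facet normal 0.310 0.357 -0.881
  outer loop
   vertex 4.0 0.5 1.0
   vertex 0.0 1.5 0.0
   vertex 4.5 5.0 3.0
  endloop
 endfacet
 facet normal -0.227 -0.972 -0.065
  outer loop
   vertex 1.0 1.0 4.0
   vertex 0.0 1.5 0.0
   vertex 4.0 0.5 1.0
  endloop
 endfacet
 facet normal 0.485 -0.212 0.848
  outer loop
   vertex 4.5 1.0 2.0
   vertex 4.5 5.0 3.0
   vertex 1.0 1.0 4.0
  endloop
 endfacet
 facet normal 0.067 0.599 -0.798
  outer loop
   vertex 3.0 4.5 2.5
   vertex 4.5 5.0 3.0
   vertex 0.0 1.5 0.0
  endloop
 endfacet
 facet normal -0.783 0.562 0.266
  outer loop
   vertex 3.0 4.5 2.5
   vertex 0.0 1.5 0.0
   vertex 1.0 1.0 4.0
  endloop
 endfacet
 facet normal -0.423 0.550 0.720
  outer loop
   vertex 3.0 4.5 2.5
   vertex 1.0 1.0 4.0
   vertex 4.5 5.0 3.0
  endloop
 endfacet
 facet normal -0.083 -0.993 0.083
  outer loop
   vertex 4.5 0.5 1.5
   vertex 1.0 1.0 4.0
   vertex 4.0 0.5 1.0
  endloop
 endfacet
 facet normal 0.375 -0.656 0.656
  outer loop
   vertex 4.5 0.5 1.5
   vertex 4.5 1.0 2.0
   vertex 1.0 1.0 4.0
  endloop
 endfacet
 facet normal 0.688 0.229 -0.688
  outer loop
   vertex 4.5 0.5 1.5
   vertex 4.0 0.5 1.0
   vertex 4.5 5.0 3.0
  endloop
 endfacet
 facet normal 1.000 0.000 0.000
  outer loop
   vertex 4.5 0.5 1.5
   vertex 4.5 5.0 3.0
   vertex 4.5 1.0 2.0
  endloop
 endfacet
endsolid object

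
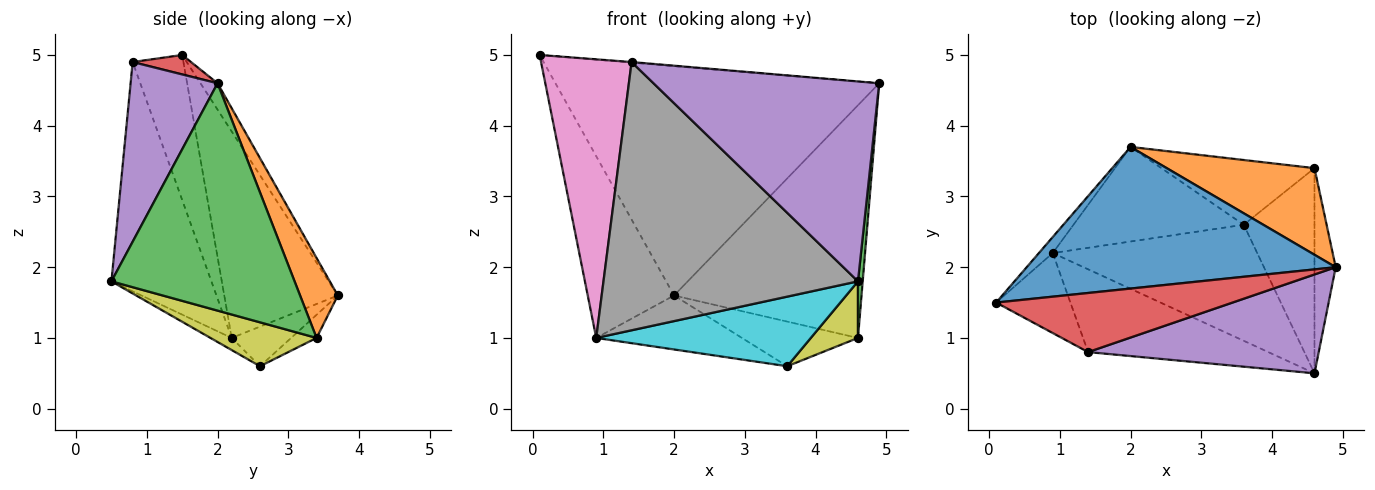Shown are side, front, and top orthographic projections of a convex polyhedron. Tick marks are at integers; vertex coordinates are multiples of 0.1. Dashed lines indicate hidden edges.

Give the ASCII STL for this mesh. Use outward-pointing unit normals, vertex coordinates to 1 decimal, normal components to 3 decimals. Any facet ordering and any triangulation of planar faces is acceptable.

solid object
 facet normal -0.045 0.850 0.525
  outer loop
   vertex 2.0 3.7 1.6
   vertex 0.1 1.5 5.0
   vertex 4.9 2.0 4.6
  endloop
 endfacet
 facet normal 0.185 0.921 0.343
  outer loop
   vertex 4.6 3.4 1.0
   vertex 2.0 3.7 1.6
   vertex 4.9 2.0 4.6
  endloop
 endfacet
 facet normal 0.995 -0.026 -0.093
  outer loop
   vertex 4.6 3.4 1.0
   vertex 4.9 2.0 4.6
   vertex 4.6 0.5 1.8
  endloop
 endfacet
 facet normal 0.082 0.010 0.997
  outer loop
   vertex 1.4 0.8 4.9
   vertex 4.9 2.0 4.6
   vertex 0.1 1.5 5.0
  endloop
 endfacet
 facet normal 0.326 -0.847 0.419
  outer loop
   vertex 1.4 0.8 4.9
   vertex 4.6 0.5 1.8
   vertex 4.9 2.0 4.6
  endloop
 endfacet
 facet normal -0.795 0.604 -0.053
  outer loop
   vertex 0.9 2.2 1.0
   vertex 0.1 1.5 5.0
   vertex 2.0 3.7 1.6
  endloop
 endfacet
 facet normal -0.474 -0.846 -0.243
  outer loop
   vertex 0.9 2.2 1.0
   vertex 1.4 0.8 4.9
   vertex 0.1 1.5 5.0
  endloop
 endfacet
 facet normal -0.351 -0.895 -0.276
  outer loop
   vertex 0.9 2.2 1.0
   vertex 4.6 0.5 1.8
   vertex 1.4 0.8 4.9
  endloop
 endfacet
 facet normal 0.513 -0.228 -0.827
  outer loop
   vertex 3.6 2.6 0.6
   vertex 4.6 3.4 1.0
   vertex 4.6 0.5 1.8
  endloop
 endfacet
 facet normal -0.051 -0.514 -0.857
  outer loop
   vertex 3.6 2.6 0.6
   vertex 4.6 0.5 1.8
   vertex 0.9 2.2 1.0
  endloop
 endfacet
 facet normal -0.124 0.563 -0.817
  outer loop
   vertex 3.6 2.6 0.6
   vertex 2.0 3.7 1.6
   vertex 4.6 3.4 1.0
  endloop
 endfacet
 facet normal -0.198 0.486 -0.851
  outer loop
   vertex 3.6 2.6 0.6
   vertex 0.9 2.2 1.0
   vertex 2.0 3.7 1.6
  endloop
 endfacet
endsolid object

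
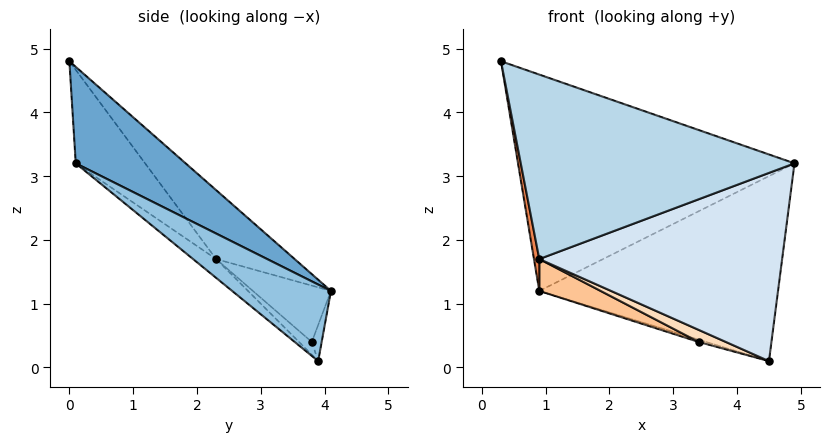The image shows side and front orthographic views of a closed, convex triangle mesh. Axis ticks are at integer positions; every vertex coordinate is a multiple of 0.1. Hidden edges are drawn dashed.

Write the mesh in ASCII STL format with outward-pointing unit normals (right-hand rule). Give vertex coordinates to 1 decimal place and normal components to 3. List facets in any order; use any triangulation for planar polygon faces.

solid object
 facet normal 0.246 0.619 0.746
  outer loop
   vertex 0.9 4.1 1.2
   vertex 0.3 0.0 4.8
   vertex 4.9 0.1 3.2
  endloop
 endfacet
 facet normal 0.259 0.627 0.735
  outer loop
   vertex 4.5 3.9 0.1
   vertex 0.9 4.1 1.2
   vertex 4.9 0.1 3.2
  endloop
 endfacet
 facet normal -0.195 -0.769 -0.608
  outer loop
   vertex 0.9 2.3 1.7
   vertex 4.9 0.1 3.2
   vertex 0.3 0.0 4.8
  endloop
 endfacet
 facet normal -0.060 -0.635 -0.770
  outer loop
   vertex 0.9 2.3 1.7
   vertex 4.5 3.9 0.1
   vertex 4.9 0.1 3.2
  endloop
 endfacet
 facet normal -0.969 -0.066 -0.236
  outer loop
   vertex 0.9 2.3 1.7
   vertex 0.3 0.0 4.8
   vertex 0.9 4.1 1.2
  endloop
 endfacet
 facet normal -0.275 0.210 -0.938
  outer loop
   vertex 3.4 3.8 0.4
   vertex 0.9 4.1 1.2
   vertex 4.5 3.9 0.1
  endloop
 endfacet
 facet normal -0.322 -0.253 -0.912
  outer loop
   vertex 3.4 3.8 0.4
   vertex 0.9 2.3 1.7
   vertex 0.9 4.1 1.2
  endloop
 endfacet
 facet normal -0.201 -0.428 -0.881
  outer loop
   vertex 3.4 3.8 0.4
   vertex 4.5 3.9 0.1
   vertex 0.9 2.3 1.7
  endloop
 endfacet
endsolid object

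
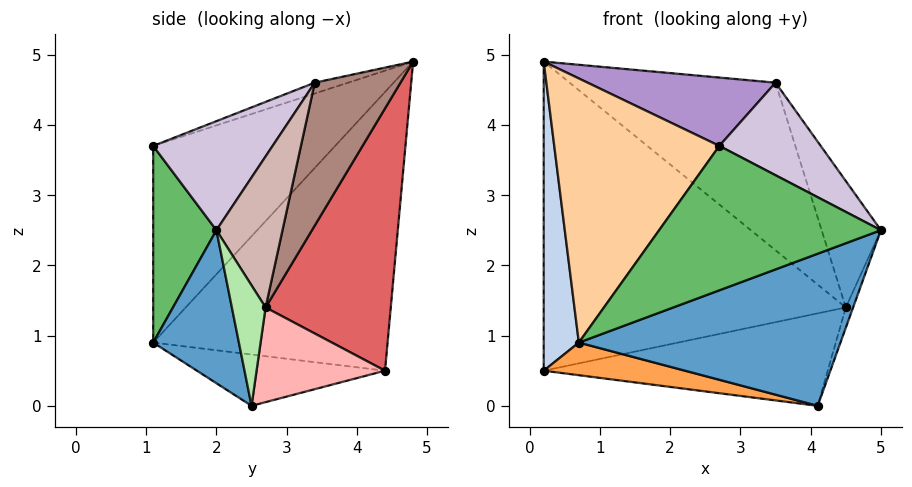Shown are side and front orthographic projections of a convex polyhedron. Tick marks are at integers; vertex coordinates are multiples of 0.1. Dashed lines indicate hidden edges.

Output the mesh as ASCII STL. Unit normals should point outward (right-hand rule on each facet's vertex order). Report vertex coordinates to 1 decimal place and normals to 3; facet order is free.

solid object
 facet normal 0.298 -0.910 -0.289
  outer loop
   vertex 4.1 2.5 0.0
   vertex 5.0 2.0 2.5
   vertex 0.7 1.1 0.9
  endloop
 endfacet
 facet normal -0.989 -0.148 0.013
  outer loop
   vertex 0.2 4.4 0.5
   vertex 0.7 1.1 0.9
   vertex 0.2 4.8 4.9
  endloop
 endfacet
 facet normal -0.196 -0.147 -0.969
  outer loop
   vertex 0.2 4.4 0.5
   vertex 4.1 2.5 0.0
   vertex 0.7 1.1 0.9
  endloop
 endfacet
 facet normal -0.655 -0.594 0.468
  outer loop
   vertex 2.7 1.1 3.7
   vertex 0.2 4.8 4.9
   vertex 0.7 1.1 0.9
  endloop
 endfacet
 facet normal 0.269 -0.944 -0.192
  outer loop
   vertex 2.7 1.1 3.7
   vertex 0.7 1.1 0.9
   vertex 5.0 2.0 2.5
  endloop
 endfacet
 facet normal 0.934 0.202 -0.296
  outer loop
   vertex 4.5 2.7 1.4
   vertex 5.0 2.0 2.5
   vertex 4.1 2.5 0.0
  endloop
 endfacet
 facet normal 0.381 0.921 -0.084
  outer loop
   vertex 4.5 2.7 1.4
   vertex 0.2 4.4 0.5
   vertex 0.2 4.8 4.9
  endloop
 endfacet
 facet normal 0.400 0.884 -0.241
  outer loop
   vertex 4.5 2.7 1.4
   vertex 4.1 2.5 0.0
   vertex 0.2 4.4 0.5
  endloop
 endfacet
 facet normal -0.061 -0.345 0.937
  outer loop
   vertex 3.5 3.4 4.6
   vertex 0.2 4.8 4.9
   vertex 2.7 1.1 3.7
  endloop
 endfacet
 facet normal 0.546 -0.463 0.698
  outer loop
   vertex 3.5 3.4 4.6
   vertex 2.7 1.1 3.7
   vertex 5.0 2.0 2.5
  endloop
 endfacet
 facet normal 0.383 0.920 -0.082
  outer loop
   vertex 3.5 3.4 4.6
   vertex 4.5 2.7 1.4
   vertex 0.2 4.8 4.9
  endloop
 endfacet
 facet normal 0.742 0.665 0.086
  outer loop
   vertex 3.5 3.4 4.6
   vertex 5.0 2.0 2.5
   vertex 4.5 2.7 1.4
  endloop
 endfacet
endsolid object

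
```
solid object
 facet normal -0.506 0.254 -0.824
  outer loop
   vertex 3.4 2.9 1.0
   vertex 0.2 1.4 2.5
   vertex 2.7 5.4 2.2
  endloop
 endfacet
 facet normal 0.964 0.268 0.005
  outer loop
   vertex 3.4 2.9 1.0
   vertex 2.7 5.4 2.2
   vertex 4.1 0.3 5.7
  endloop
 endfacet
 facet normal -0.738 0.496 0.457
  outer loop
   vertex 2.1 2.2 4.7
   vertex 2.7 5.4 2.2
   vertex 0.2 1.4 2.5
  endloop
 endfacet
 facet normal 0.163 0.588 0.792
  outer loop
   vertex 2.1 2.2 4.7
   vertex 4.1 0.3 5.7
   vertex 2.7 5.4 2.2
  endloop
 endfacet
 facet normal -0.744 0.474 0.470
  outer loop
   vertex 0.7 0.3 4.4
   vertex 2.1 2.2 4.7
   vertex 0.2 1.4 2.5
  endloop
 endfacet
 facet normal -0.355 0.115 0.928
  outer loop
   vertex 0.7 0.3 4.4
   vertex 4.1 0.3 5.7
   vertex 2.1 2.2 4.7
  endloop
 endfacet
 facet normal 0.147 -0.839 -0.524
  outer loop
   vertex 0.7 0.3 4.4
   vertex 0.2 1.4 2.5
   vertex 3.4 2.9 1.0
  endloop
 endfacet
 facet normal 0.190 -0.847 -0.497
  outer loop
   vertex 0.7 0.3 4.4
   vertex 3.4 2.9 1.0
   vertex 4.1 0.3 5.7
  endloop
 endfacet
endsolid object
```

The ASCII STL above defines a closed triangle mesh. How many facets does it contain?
8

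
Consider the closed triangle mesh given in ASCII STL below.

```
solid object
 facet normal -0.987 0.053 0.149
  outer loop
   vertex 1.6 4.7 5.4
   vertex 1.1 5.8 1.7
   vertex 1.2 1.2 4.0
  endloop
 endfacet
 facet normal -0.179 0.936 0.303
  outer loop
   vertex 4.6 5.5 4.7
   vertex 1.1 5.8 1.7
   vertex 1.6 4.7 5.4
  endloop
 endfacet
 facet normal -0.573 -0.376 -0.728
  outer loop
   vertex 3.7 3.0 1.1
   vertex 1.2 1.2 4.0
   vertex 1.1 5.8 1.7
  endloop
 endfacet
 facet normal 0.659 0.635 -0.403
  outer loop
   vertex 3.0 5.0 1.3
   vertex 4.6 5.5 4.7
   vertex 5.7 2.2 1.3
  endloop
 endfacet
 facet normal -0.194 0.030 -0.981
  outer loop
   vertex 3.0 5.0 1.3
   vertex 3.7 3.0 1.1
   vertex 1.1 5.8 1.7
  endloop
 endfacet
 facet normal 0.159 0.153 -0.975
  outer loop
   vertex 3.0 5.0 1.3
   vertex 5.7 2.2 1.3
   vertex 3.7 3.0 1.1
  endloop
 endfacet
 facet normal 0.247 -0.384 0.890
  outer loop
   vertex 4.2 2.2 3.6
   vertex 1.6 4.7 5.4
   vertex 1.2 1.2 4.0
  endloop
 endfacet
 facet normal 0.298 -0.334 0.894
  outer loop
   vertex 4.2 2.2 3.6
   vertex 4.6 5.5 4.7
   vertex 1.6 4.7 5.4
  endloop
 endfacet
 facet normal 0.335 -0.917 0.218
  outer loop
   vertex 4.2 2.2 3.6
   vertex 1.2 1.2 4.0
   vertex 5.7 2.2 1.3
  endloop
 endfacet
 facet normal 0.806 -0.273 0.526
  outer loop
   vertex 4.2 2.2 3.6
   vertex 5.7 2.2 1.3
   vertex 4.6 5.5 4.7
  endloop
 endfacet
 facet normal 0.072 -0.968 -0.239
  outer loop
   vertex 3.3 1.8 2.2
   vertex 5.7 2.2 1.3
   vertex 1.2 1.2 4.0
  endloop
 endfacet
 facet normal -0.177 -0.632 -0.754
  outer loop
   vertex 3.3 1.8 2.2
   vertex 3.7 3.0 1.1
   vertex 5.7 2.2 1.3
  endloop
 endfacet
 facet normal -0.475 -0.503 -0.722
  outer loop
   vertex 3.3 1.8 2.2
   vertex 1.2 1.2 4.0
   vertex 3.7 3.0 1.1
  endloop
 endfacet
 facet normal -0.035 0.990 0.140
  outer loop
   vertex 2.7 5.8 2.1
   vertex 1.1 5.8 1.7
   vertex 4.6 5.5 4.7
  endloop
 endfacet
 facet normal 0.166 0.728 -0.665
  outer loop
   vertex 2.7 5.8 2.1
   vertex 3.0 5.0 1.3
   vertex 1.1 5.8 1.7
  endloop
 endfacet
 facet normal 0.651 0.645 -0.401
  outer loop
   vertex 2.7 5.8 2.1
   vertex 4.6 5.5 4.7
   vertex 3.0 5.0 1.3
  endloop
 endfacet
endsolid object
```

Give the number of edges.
24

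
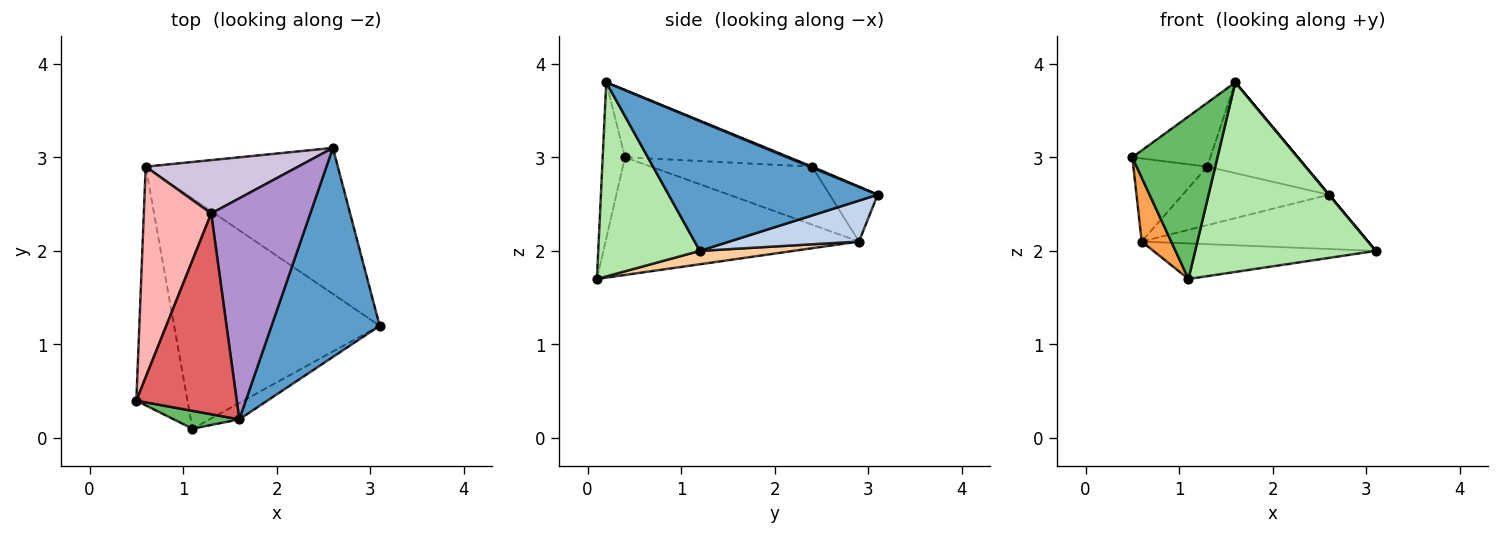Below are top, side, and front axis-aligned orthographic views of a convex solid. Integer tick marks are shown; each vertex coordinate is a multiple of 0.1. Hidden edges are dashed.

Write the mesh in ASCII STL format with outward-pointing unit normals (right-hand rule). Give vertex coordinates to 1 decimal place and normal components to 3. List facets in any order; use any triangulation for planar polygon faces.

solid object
 facet normal 0.768 0.000 0.640
  outer loop
   vertex 1.6 0.2 3.8
   vertex 3.1 1.2 2.0
   vertex 2.6 3.1 2.6
  endloop
 endfacet
 facet normal 0.196 0.342 -0.919
  outer loop
   vertex 0.6 2.9 2.1
   vertex 2.6 3.1 2.6
   vertex 3.1 1.2 2.0
  endloop
 endfacet
 facet normal -0.912 -0.106 -0.396
  outer loop
   vertex 1.1 0.1 1.7
   vertex 0.5 0.4 3.0
   vertex 0.6 2.9 2.1
  endloop
 endfacet
 facet normal 0.064 0.152 -0.986
  outer loop
   vertex 1.1 0.1 1.7
   vertex 0.6 2.9 2.1
   vertex 3.1 1.2 2.0
  endloop
 endfacet
 facet normal -0.252 -0.962 0.106
  outer loop
   vertex 1.1 0.1 1.7
   vertex 1.6 0.2 3.8
   vertex 0.5 0.4 3.0
  endloop
 endfacet
 facet normal 0.489 -0.869 -0.075
  outer loop
   vertex 1.1 0.1 1.7
   vertex 3.1 1.2 2.0
   vertex 1.6 0.2 3.8
  endloop
 endfacet
 facet normal -0.538 0.255 0.803
  outer loop
   vertex 1.3 2.4 2.9
   vertex 0.5 0.4 3.0
   vertex 1.6 0.2 3.8
  endloop
 endfacet
 facet normal -0.625 0.286 0.726
  outer loop
   vertex 1.3 2.4 2.9
   vertex 0.6 2.9 2.1
   vertex 0.5 0.4 3.0
  endloop
 endfacet
 facet normal 0.009 0.380 0.925
  outer loop
   vertex 1.3 2.4 2.9
   vertex 1.6 0.2 3.8
   vertex 2.6 3.1 2.6
  endloop
 endfacet
 facet normal -0.236 0.718 0.655
  outer loop
   vertex 1.3 2.4 2.9
   vertex 2.6 3.1 2.6
   vertex 0.6 2.9 2.1
  endloop
 endfacet
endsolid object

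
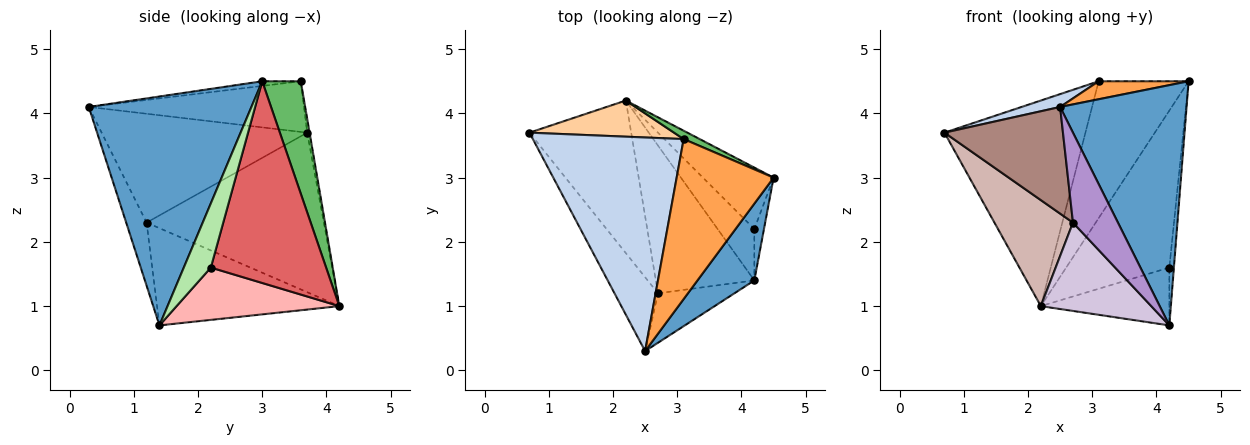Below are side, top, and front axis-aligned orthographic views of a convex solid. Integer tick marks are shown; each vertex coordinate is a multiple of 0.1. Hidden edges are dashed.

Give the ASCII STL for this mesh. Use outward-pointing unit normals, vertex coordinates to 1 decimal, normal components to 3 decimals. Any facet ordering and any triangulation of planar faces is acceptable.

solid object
 facet normal 0.775 -0.602 0.192
  outer loop
   vertex 4.2 1.4 0.7
   vertex 4.5 3.0 4.5
   vertex 2.5 0.3 4.1
  endloop
 endfacet
 facet normal -0.318 -0.057 0.946
  outer loop
   vertex 3.1 3.6 4.5
   vertex 0.7 3.7 3.7
   vertex 2.5 0.3 4.1
  endloop
 endfacet
 facet normal -0.048 -0.112 0.993
  outer loop
   vertex 3.1 3.6 4.5
   vertex 2.5 0.3 4.1
   vertex 4.5 3.0 4.5
  endloop
 endfacet
 facet normal -0.017 0.985 0.173
  outer loop
   vertex 3.1 3.6 4.5
   vertex 2.2 4.2 1.0
   vertex 0.7 3.7 3.7
  endloop
 endfacet
 facet normal 0.393 0.918 0.056
  outer loop
   vertex 3.1 3.6 4.5
   vertex 4.5 3.0 4.5
   vertex 2.2 4.2 1.0
  endloop
 endfacet
 facet normal 0.975 0.165 -0.146
  outer loop
   vertex 4.2 2.2 1.6
   vertex 4.5 3.0 4.5
   vertex 4.2 1.4 0.7
  endloop
 endfacet
 facet normal 0.721 0.645 -0.253
  outer loop
   vertex 4.2 2.2 1.6
   vertex 2.2 4.2 1.0
   vertex 4.5 3.0 4.5
  endloop
 endfacet
 facet normal 0.687 0.543 -0.482
  outer loop
   vertex 4.2 2.2 1.6
   vertex 4.2 1.4 0.7
   vertex 2.2 4.2 1.0
  endloop
 endfacet
 facet normal -0.369 -0.814 -0.448
  outer loop
   vertex 2.7 1.2 2.3
   vertex 4.2 1.4 0.7
   vertex 2.5 0.3 4.1
  endloop
 endfacet
 facet normal -0.646 -0.392 -0.655
  outer loop
   vertex 2.7 1.2 2.3
   vertex 2.2 4.2 1.0
   vertex 4.2 1.4 0.7
  endloop
 endfacet
 facet normal -0.819 -0.472 -0.327
  outer loop
   vertex 2.7 1.2 2.3
   vertex 2.5 0.3 4.1
   vertex 0.7 3.7 3.7
  endloop
 endfacet
 facet normal -0.790 -0.350 -0.504
  outer loop
   vertex 2.7 1.2 2.3
   vertex 0.7 3.7 3.7
   vertex 2.2 4.2 1.0
  endloop
 endfacet
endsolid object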